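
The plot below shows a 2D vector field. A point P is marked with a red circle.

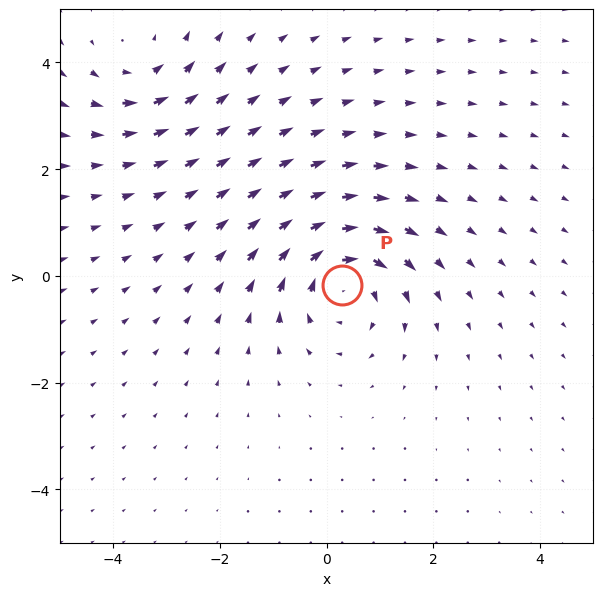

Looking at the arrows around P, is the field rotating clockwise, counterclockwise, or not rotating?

clockwise

Near P at (0.3, -0.2) the arrows circulate clockwise. The curl (z-component) there is about -5; negative curl means clockwise rotation.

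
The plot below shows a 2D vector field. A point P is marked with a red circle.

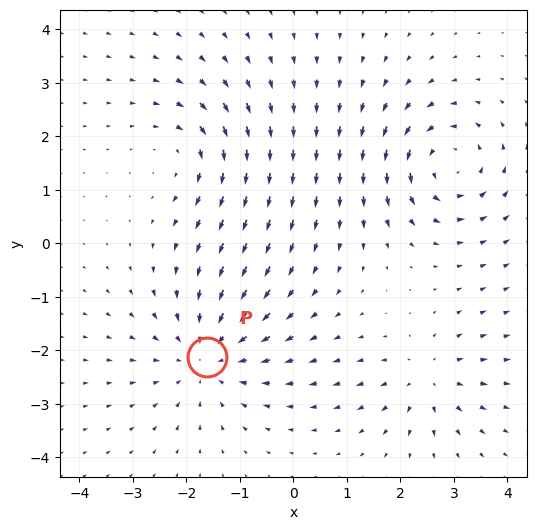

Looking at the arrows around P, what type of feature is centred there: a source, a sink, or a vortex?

At P (-1.6, -2.1) the arrows converge inward. Divergence about -4, curl ≈0 — negative divergence with near-zero curl is a sink.

sink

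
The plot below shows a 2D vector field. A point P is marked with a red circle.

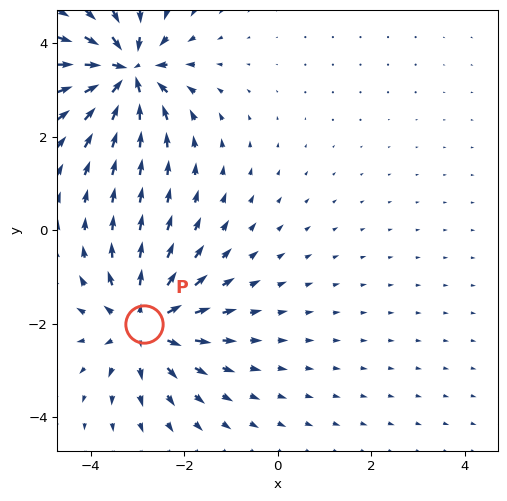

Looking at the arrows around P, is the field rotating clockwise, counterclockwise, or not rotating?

Near P at (-2.9, -2.0) the arrows show no circulation. The curl there is ≈0.

not rotating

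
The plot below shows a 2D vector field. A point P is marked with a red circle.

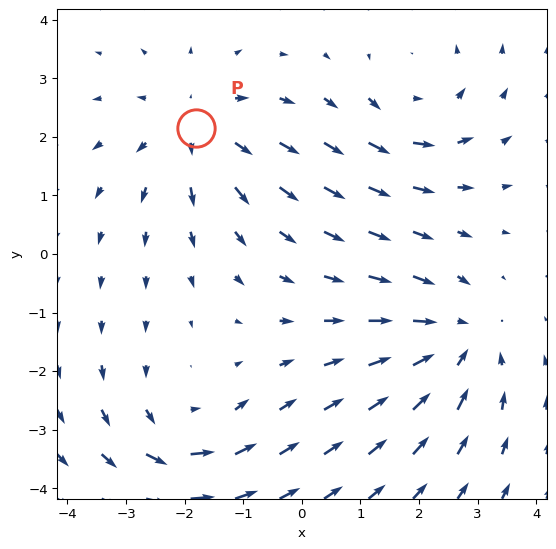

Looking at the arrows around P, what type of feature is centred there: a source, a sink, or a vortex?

source

At P (-1.8, 2.2) the arrows spread outward. Divergence about +4, curl ≈0 — positive divergence with near-zero curl is a source.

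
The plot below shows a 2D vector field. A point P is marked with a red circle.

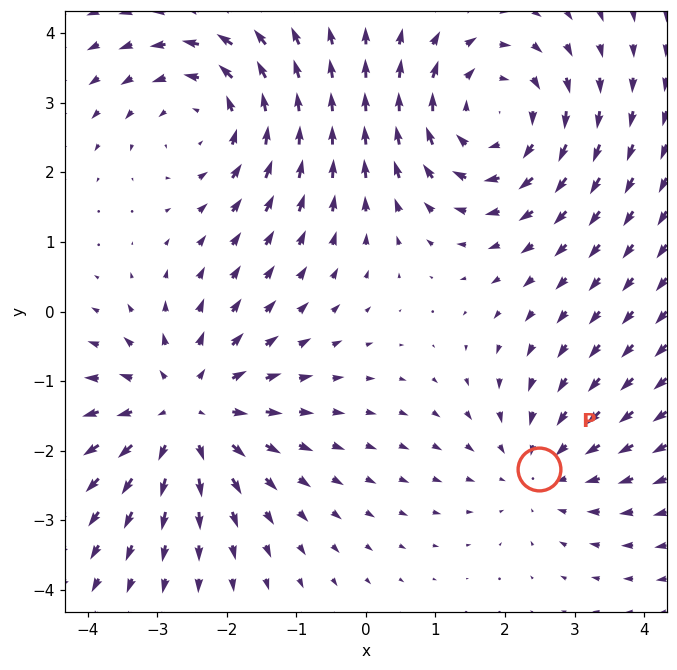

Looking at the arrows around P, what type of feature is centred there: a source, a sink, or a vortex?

sink

At P (2.5, -2.3) the arrows converge inward. Divergence about -2, curl ≈0 — negative divergence with near-zero curl is a sink.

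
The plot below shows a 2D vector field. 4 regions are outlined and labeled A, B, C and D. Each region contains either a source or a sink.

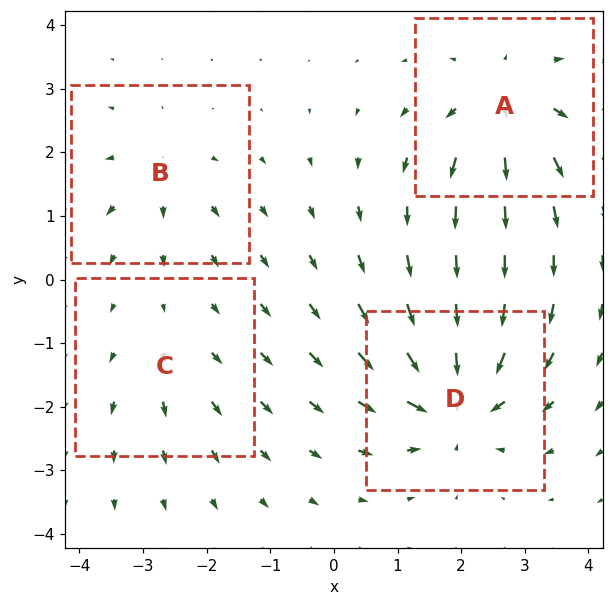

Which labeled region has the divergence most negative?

D

Divergence at each region's feature centre — A: about +6, B: about +4, C: about +2, D: about -8. Region D is most negative.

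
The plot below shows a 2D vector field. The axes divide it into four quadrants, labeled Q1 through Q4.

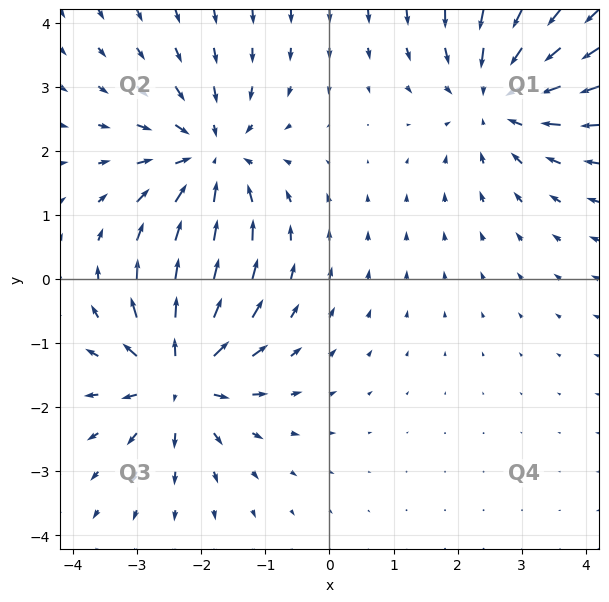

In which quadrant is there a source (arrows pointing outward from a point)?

Q3

The source sits at approximately (-2.3, -1.5), which lies in quadrant Q3. The divergence there is about +4, positive as expected for a source.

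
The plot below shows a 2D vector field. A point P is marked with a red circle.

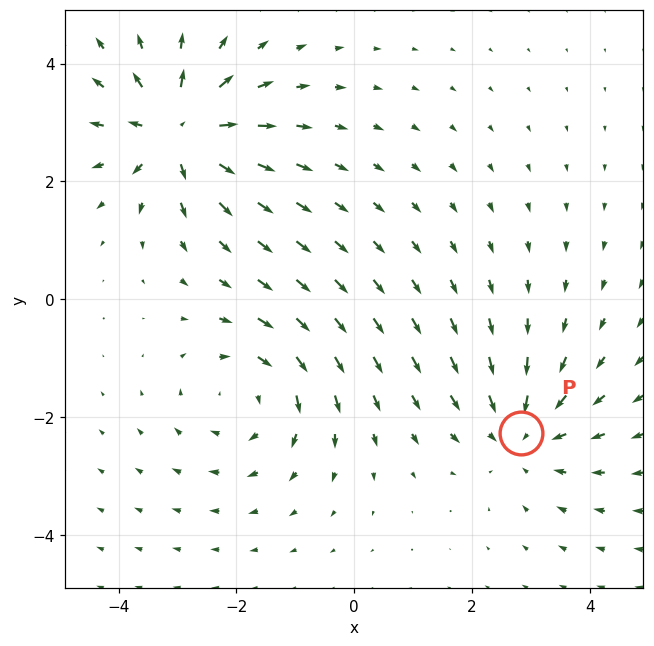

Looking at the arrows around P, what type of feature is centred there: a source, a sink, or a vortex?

sink

At P (2.8, -2.3) the arrows converge inward. Divergence about -4, curl ≈0 — negative divergence with near-zero curl is a sink.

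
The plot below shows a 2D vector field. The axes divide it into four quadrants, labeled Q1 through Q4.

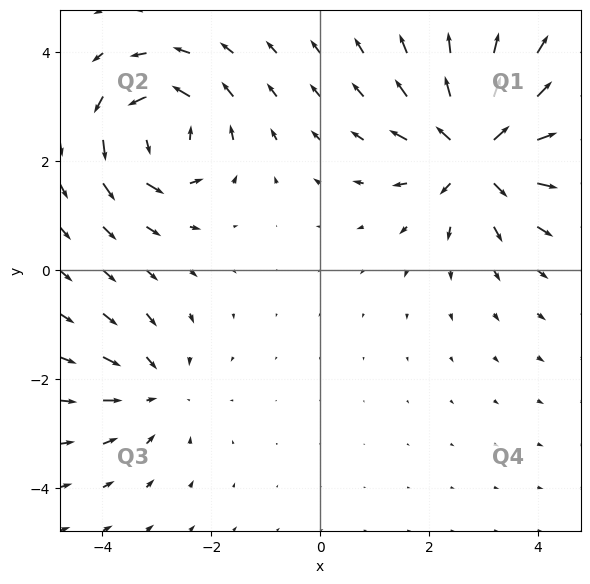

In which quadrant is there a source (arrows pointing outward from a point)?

Q1

The source sits at approximately (2.9, 2.2), which lies in quadrant Q1. The divergence there is about +5, positive as expected for a source.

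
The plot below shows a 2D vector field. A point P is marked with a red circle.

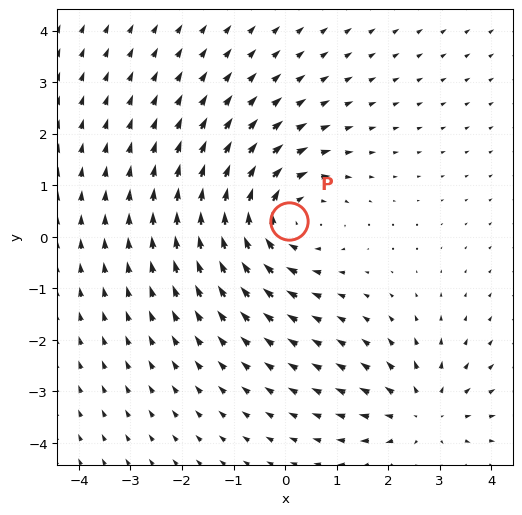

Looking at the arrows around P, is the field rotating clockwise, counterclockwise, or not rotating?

Near P at (0.1, 0.3) the arrows circulate clockwise. The curl (z-component) there is about -4; negative curl means clockwise rotation.

clockwise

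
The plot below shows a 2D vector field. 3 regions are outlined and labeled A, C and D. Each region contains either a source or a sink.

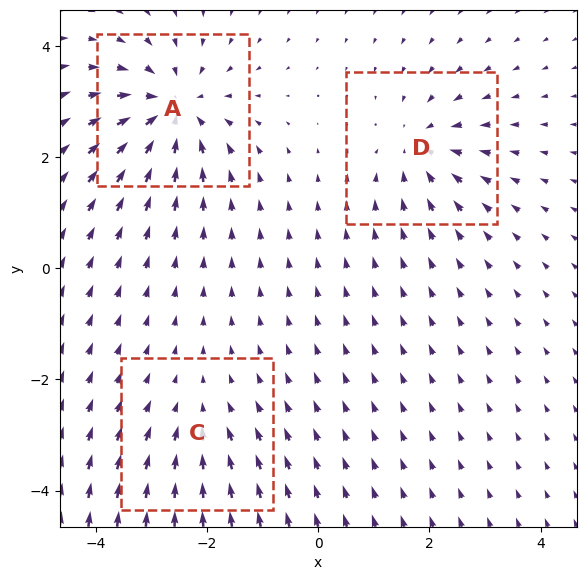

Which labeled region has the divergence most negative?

Divergence at each region's feature centre — A: about -5, C: about -2, D: about -4. Region A is most negative.

A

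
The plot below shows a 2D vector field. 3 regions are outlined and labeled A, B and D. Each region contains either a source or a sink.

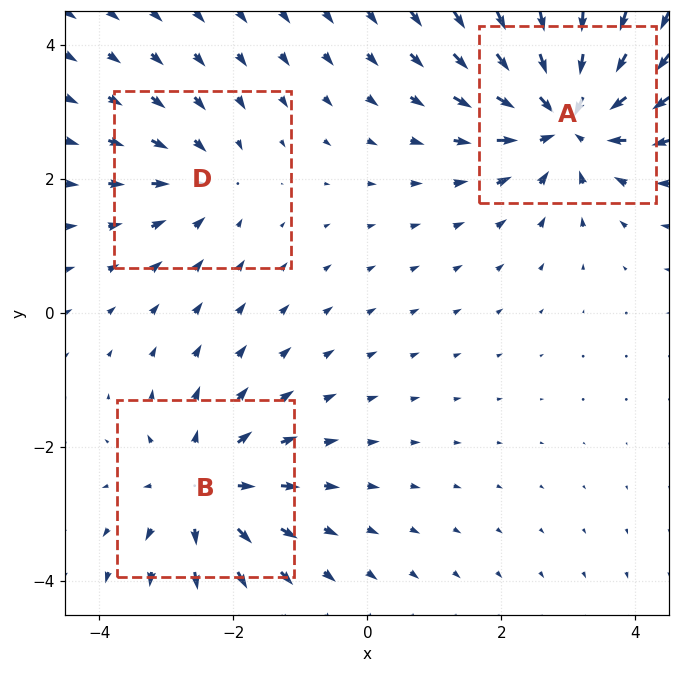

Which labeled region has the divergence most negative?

A

Divergence at each region's feature centre — A: about -5, B: about +4, D: about -2. Region A is most negative.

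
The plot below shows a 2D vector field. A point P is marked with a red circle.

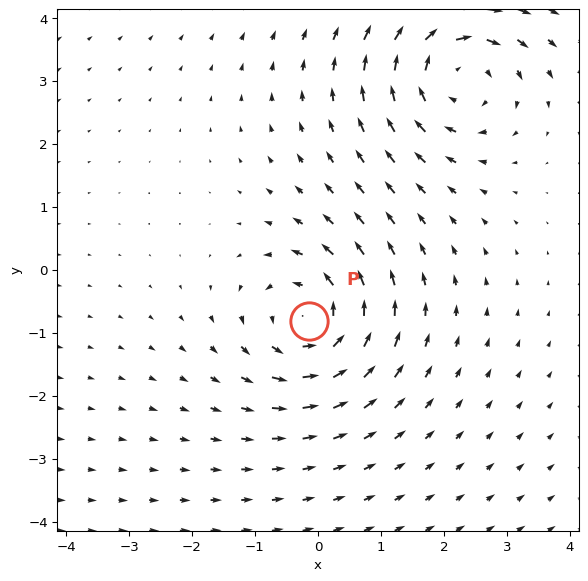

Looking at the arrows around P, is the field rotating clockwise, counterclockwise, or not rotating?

counterclockwise

Near P at (-0.1, -0.8) the arrows circulate counterclockwise. The curl (z-component) there is about +4; positive curl means counterclockwise rotation.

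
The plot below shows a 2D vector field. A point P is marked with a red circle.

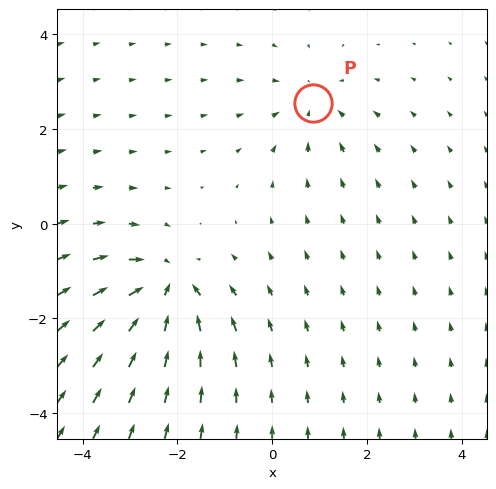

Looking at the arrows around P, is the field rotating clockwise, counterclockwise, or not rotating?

not rotating

Near P at (0.9, 2.5) the arrows show no circulation. The curl there is ≈0.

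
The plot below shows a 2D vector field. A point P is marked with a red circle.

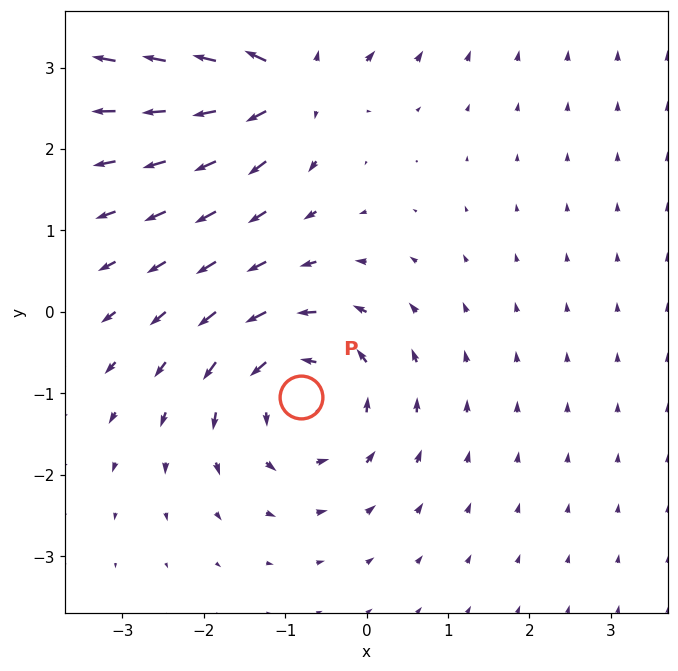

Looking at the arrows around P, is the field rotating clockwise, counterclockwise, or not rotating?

Near P at (-0.8, -1.0) the arrows circulate counterclockwise. The curl (z-component) there is about +4; positive curl means counterclockwise rotation.

counterclockwise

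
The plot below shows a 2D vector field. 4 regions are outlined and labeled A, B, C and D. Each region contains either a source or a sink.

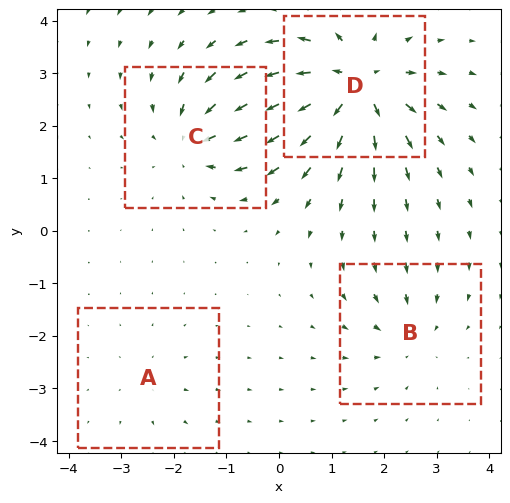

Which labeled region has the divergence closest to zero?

A

Divergence at each region's feature centre — A: about +2, B: about -4, C: about -6, D: about +9. Region A is closest to zero.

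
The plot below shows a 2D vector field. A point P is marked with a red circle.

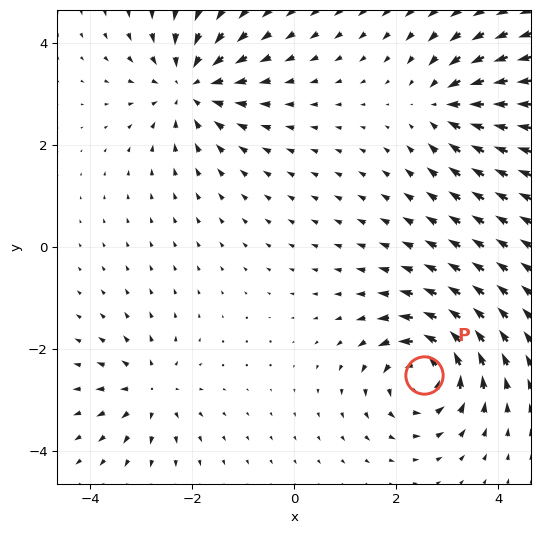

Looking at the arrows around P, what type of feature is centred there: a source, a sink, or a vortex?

vortex

At P (2.5, -2.5) the arrows circulate counterclockwise. Divergence ≈0, curl about +7 — near-zero divergence with nonzero curl is a vortex.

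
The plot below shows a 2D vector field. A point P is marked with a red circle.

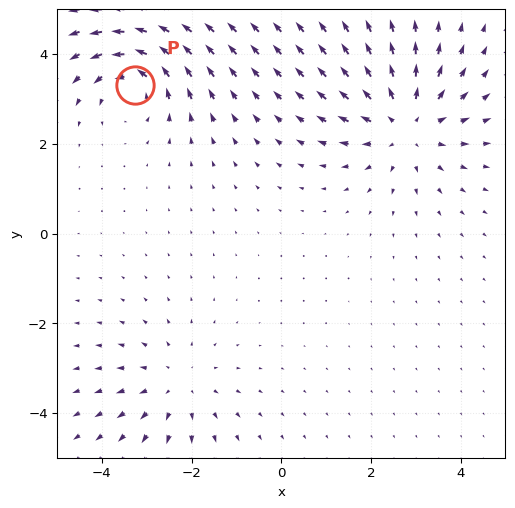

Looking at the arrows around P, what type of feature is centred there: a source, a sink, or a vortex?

At P (-3.3, 3.3) the arrows circulate counterclockwise. Divergence ≈0, curl about +5 — near-zero divergence with nonzero curl is a vortex.

vortex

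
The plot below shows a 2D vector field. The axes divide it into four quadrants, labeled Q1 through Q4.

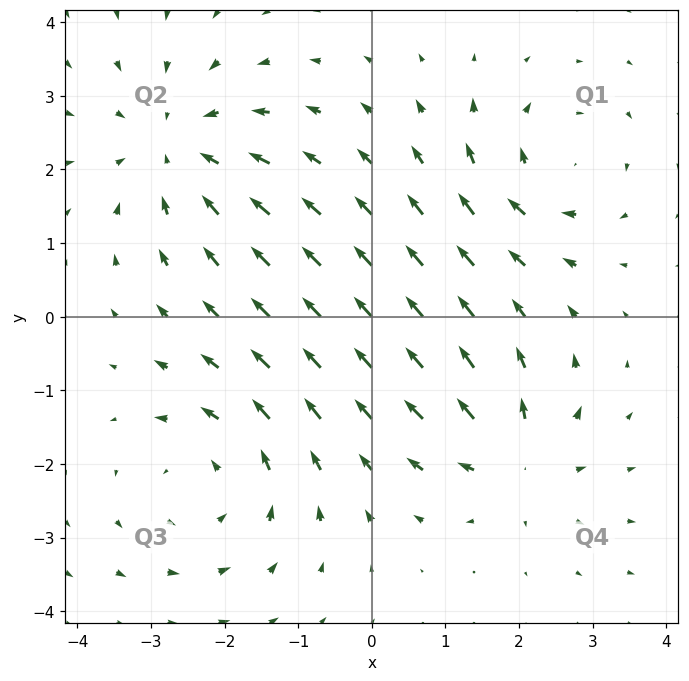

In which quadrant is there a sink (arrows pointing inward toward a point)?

The sink sits at approximately (-2.6, 2.3), which lies in quadrant Q2. The divergence there is about -4, negative as expected for a sink.

Q2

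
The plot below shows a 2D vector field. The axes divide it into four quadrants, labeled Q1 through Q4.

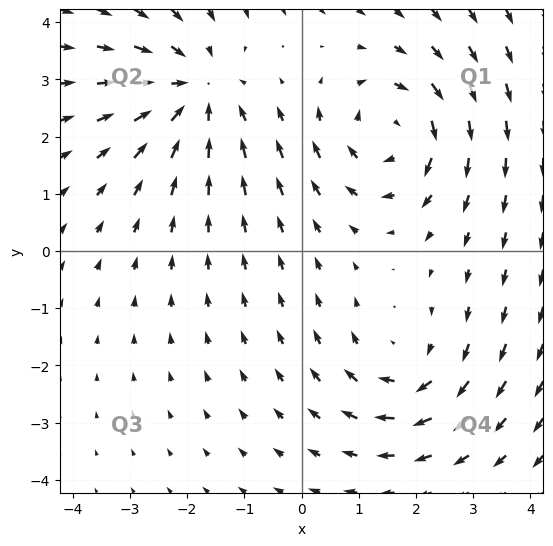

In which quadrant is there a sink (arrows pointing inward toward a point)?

The sink sits at approximately (-1.9, 2.8), which lies in quadrant Q2. The divergence there is about -4, negative as expected for a sink.

Q2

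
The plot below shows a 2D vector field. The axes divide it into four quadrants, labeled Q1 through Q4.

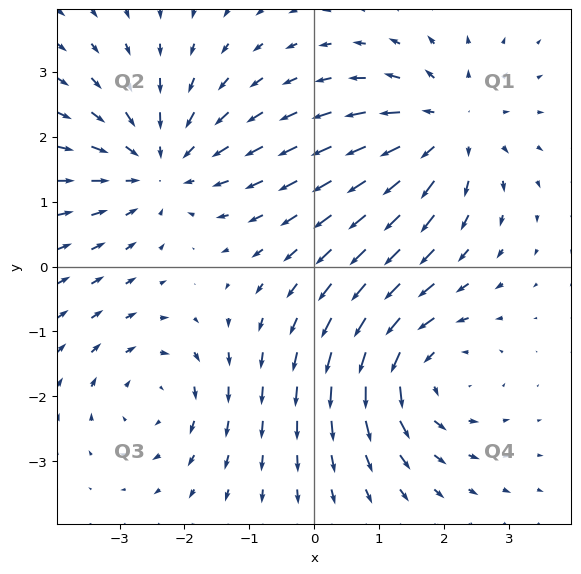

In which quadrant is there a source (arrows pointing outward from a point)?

The source sits at approximately (2.0, 2.1), which lies in quadrant Q1. The divergence there is about +4, positive as expected for a source.

Q1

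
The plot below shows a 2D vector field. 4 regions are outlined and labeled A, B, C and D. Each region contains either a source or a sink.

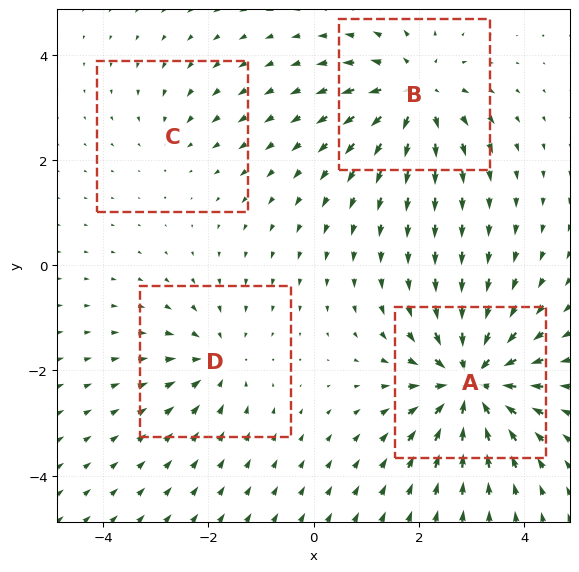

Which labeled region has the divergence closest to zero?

C

Divergence at each region's feature centre — A: about -8, B: about +6, C: about -2, D: about -4. Region C is closest to zero.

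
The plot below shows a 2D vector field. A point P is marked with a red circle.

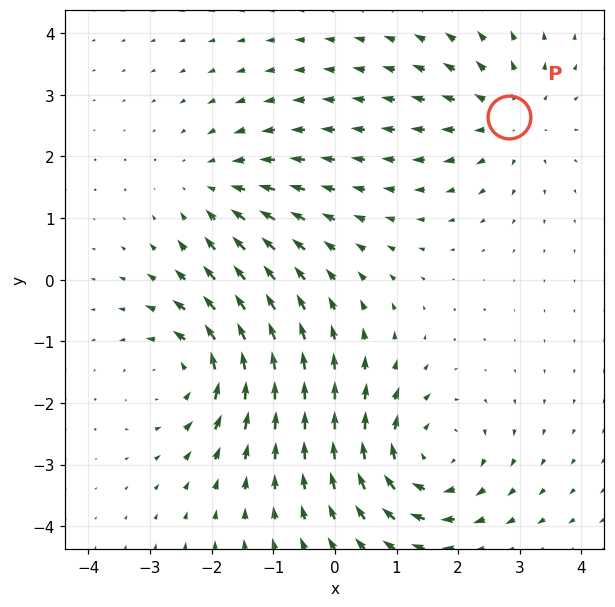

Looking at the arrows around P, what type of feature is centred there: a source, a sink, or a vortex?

At P (2.8, 2.6) the arrows spread outward. Divergence about +4, curl ≈0 — positive divergence with near-zero curl is a source.

source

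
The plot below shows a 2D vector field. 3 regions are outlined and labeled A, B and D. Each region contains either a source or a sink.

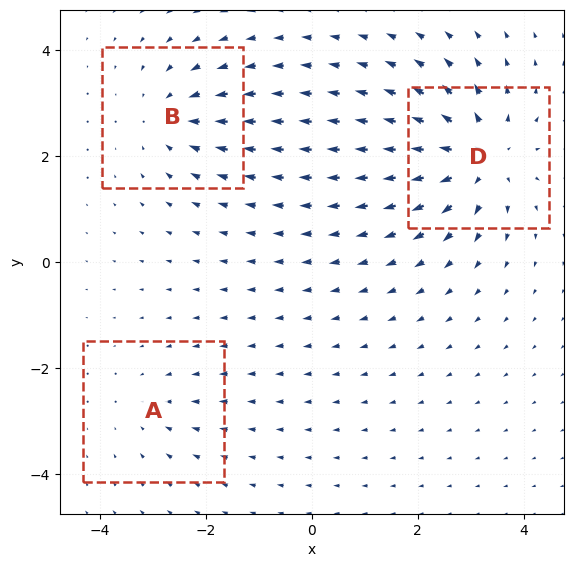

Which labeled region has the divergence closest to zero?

Divergence at each region's feature centre — A: about -2, B: about -3, D: about +5. Region A is closest to zero.

A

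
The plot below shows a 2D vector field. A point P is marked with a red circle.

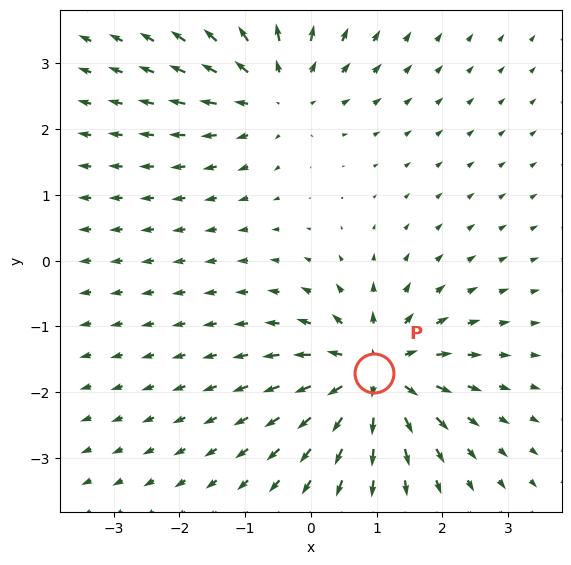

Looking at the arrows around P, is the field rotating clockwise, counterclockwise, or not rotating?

Near P at (1.0, -1.7) the arrows show no circulation. The curl there is ≈0.

not rotating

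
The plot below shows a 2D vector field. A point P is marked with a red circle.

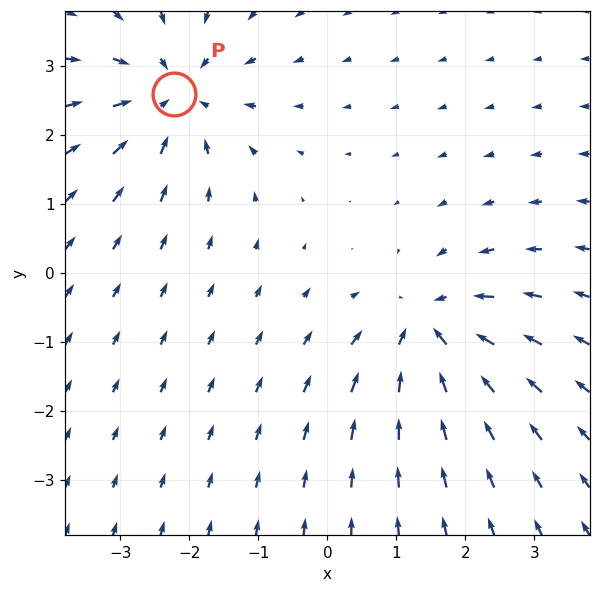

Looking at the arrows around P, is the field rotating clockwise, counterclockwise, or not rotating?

not rotating

Near P at (-2.2, 2.6) the arrows show no circulation. The curl there is ≈0.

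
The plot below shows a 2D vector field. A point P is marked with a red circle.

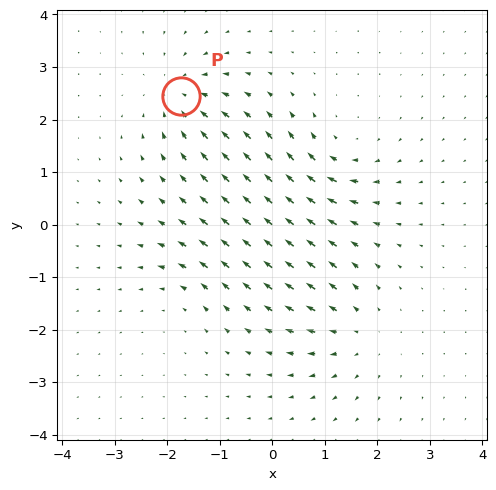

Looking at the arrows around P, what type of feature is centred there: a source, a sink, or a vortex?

sink

At P (-1.7, 2.4) the arrows converge inward. Divergence about -5, curl ≈0 — negative divergence with near-zero curl is a sink.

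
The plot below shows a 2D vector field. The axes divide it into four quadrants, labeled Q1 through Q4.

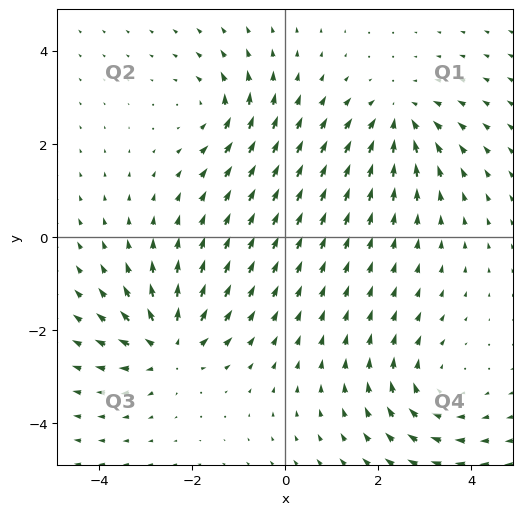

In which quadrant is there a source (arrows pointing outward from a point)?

The source sits at approximately (-2.5, -2.3), which lies in quadrant Q3. The divergence there is about +5, positive as expected for a source.

Q3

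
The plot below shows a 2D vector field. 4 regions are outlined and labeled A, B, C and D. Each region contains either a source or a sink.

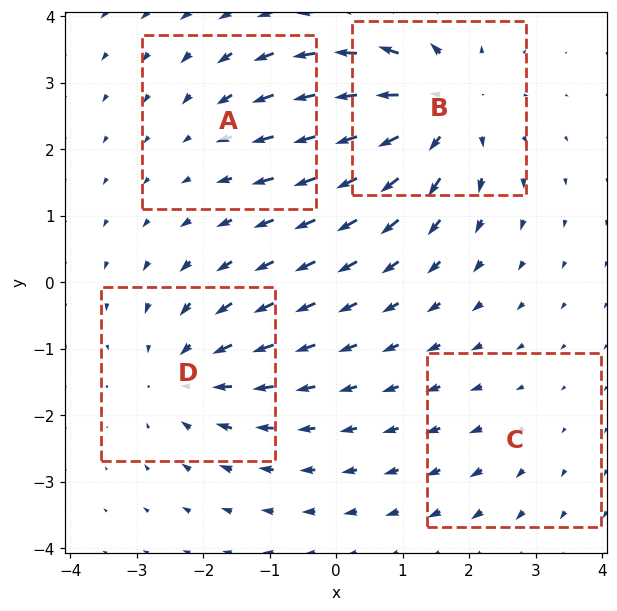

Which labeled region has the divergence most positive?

Divergence at each region's feature centre — A: about -3, B: about +6, C: about +2, D: about -4. Region B is most positive.

B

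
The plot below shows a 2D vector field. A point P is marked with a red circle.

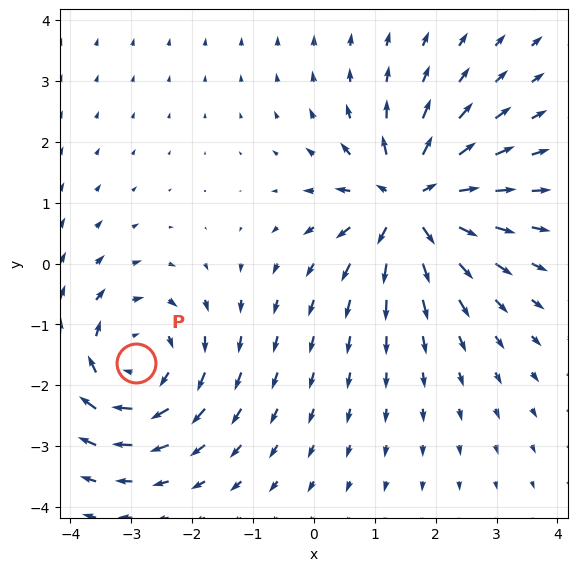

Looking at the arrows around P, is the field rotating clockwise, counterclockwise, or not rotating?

Near P at (-2.9, -1.6) the arrows circulate clockwise. The curl (z-component) there is about -4; negative curl means clockwise rotation.

clockwise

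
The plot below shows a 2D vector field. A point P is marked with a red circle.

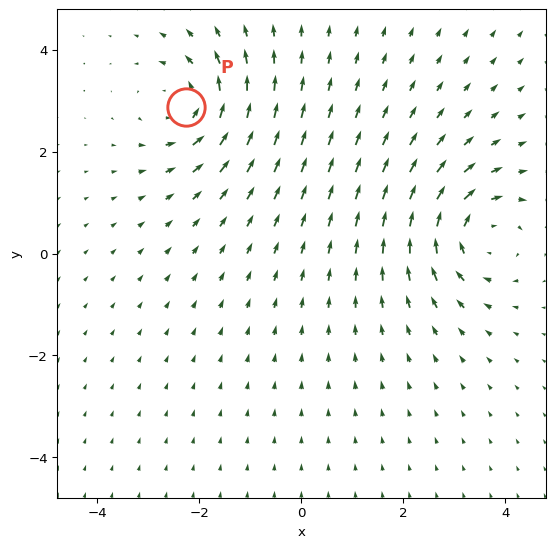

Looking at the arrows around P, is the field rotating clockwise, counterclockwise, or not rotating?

counterclockwise

Near P at (-2.3, 2.9) the arrows circulate counterclockwise. The curl (z-component) there is about +5; positive curl means counterclockwise rotation.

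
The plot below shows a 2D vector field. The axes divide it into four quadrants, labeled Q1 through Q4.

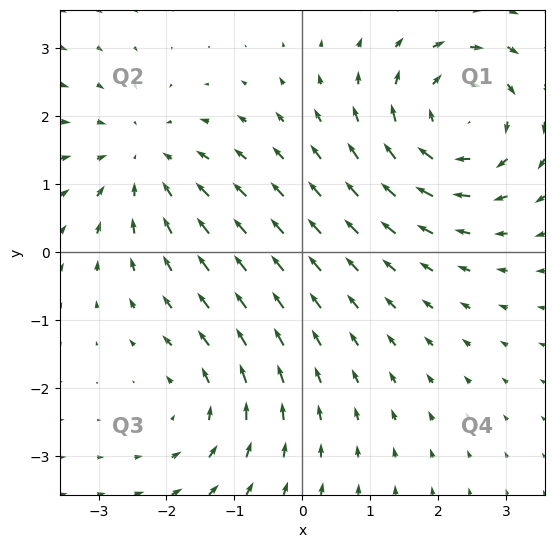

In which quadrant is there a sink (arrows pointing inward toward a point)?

The sink sits at approximately (-2.3, 1.3), which lies in quadrant Q2. The divergence there is about -3, negative as expected for a sink.

Q2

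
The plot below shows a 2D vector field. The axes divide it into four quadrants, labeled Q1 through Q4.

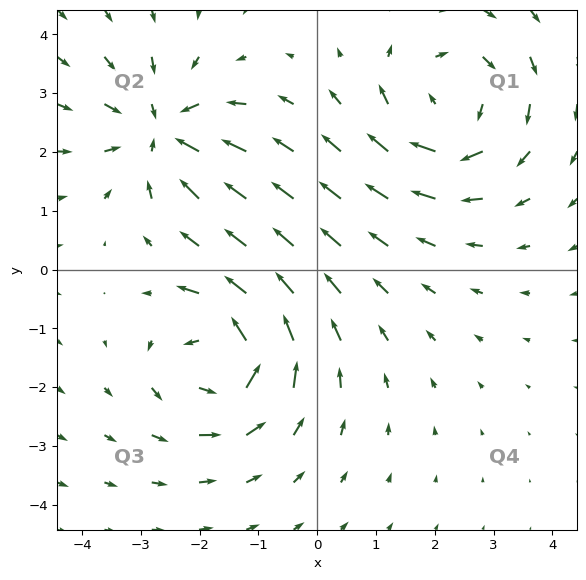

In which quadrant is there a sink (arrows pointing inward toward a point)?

Q2

The sink sits at approximately (-2.6, 2.3), which lies in quadrant Q2. The divergence there is about -5, negative as expected for a sink.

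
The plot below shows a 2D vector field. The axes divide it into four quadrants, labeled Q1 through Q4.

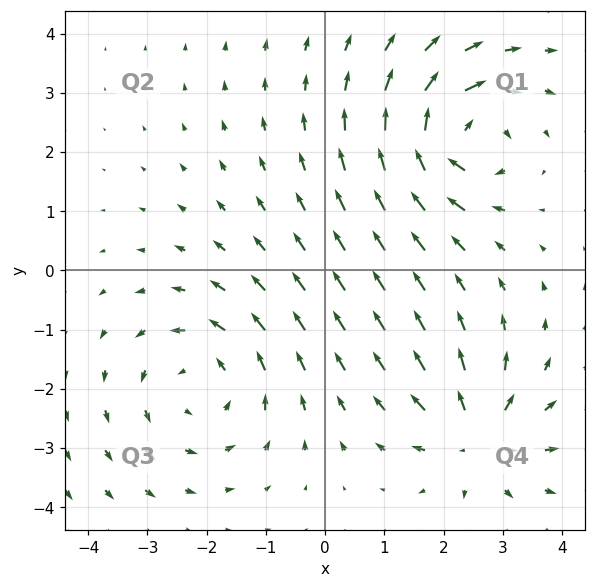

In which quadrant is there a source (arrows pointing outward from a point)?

Q4

The source sits at approximately (2.6, -2.8), which lies in quadrant Q4. The divergence there is about +4, positive as expected for a source.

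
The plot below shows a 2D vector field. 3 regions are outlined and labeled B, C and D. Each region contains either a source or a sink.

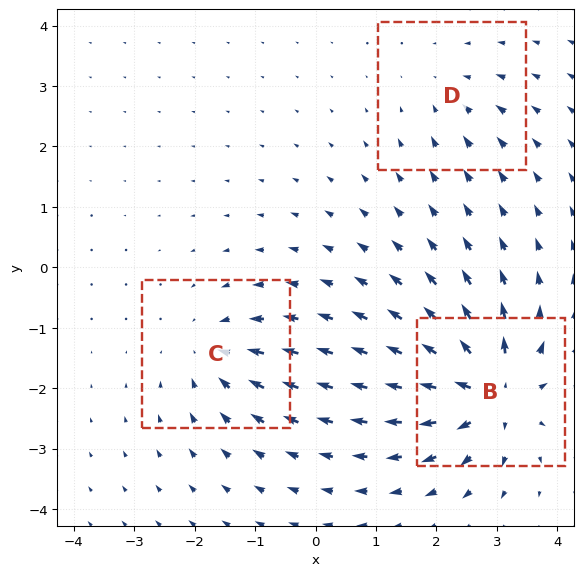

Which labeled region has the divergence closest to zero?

Divergence at each region's feature centre — B: about +6, C: about -4, D: about -2. Region D is closest to zero.

D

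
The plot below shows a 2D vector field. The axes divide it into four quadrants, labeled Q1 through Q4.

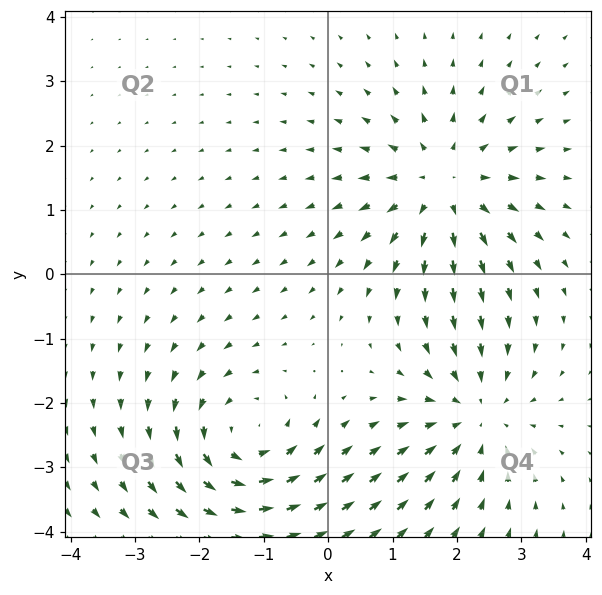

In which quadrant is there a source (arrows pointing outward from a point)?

Q1

The source sits at approximately (1.8, 1.4), which lies in quadrant Q1. The divergence there is about +5, positive as expected for a source.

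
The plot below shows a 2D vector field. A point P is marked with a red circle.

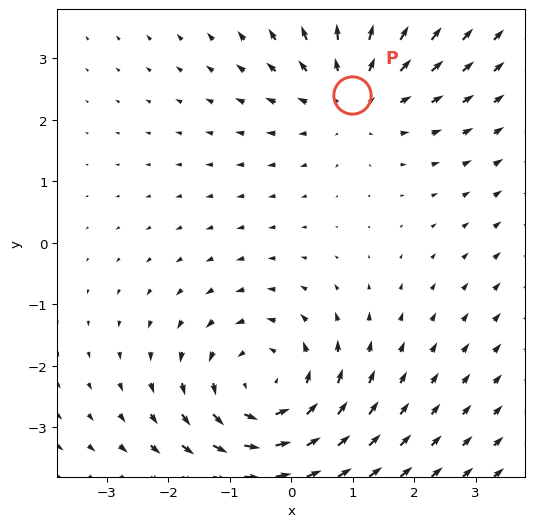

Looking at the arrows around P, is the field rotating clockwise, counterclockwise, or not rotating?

Near P at (1.0, 2.4) the arrows show no circulation. The curl there is ≈0.

not rotating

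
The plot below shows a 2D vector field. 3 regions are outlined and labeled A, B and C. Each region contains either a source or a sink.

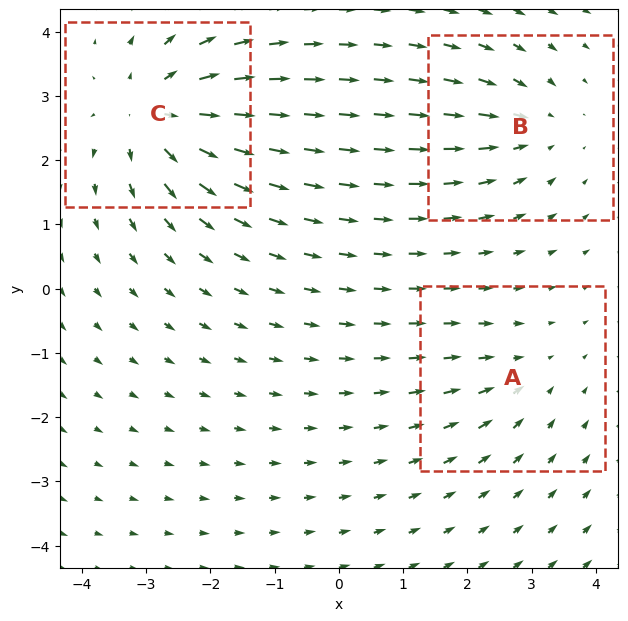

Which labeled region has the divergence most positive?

C

Divergence at each region's feature centre — A: about -2, B: about -3, C: about +5. Region C is most positive.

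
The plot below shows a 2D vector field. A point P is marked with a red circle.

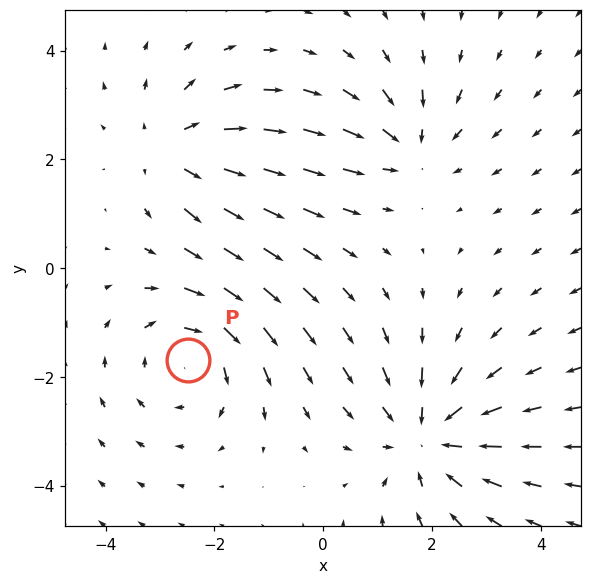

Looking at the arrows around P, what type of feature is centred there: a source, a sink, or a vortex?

vortex

At P (-2.5, -1.7) the arrows circulate clockwise. Divergence ≈0, curl about -3 — near-zero divergence with nonzero curl is a vortex.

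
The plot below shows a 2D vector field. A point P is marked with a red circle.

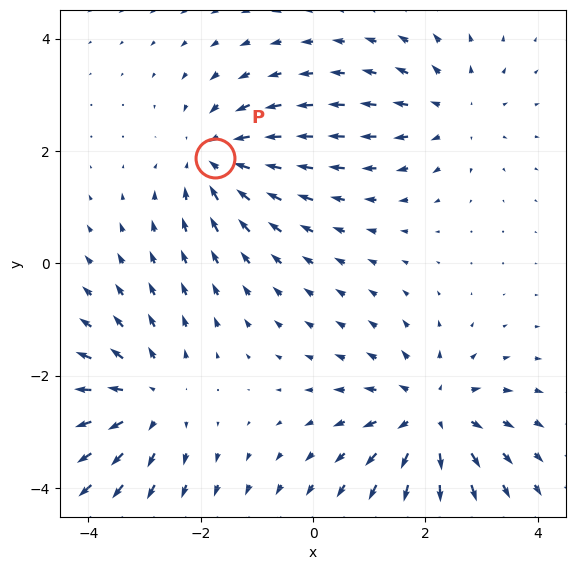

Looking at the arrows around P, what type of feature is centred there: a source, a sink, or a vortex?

At P (-1.7, 1.9) the arrows converge inward. Divergence about -5, curl ≈0 — negative divergence with near-zero curl is a sink.

sink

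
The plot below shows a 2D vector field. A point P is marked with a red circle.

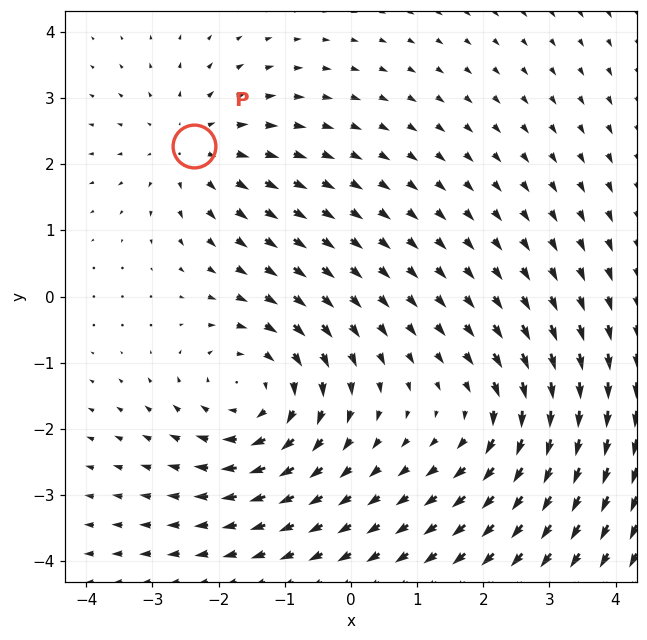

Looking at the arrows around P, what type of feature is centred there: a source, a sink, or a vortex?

At P (-2.4, 2.3) the arrows spread outward. Divergence about +3, curl ≈0 — positive divergence with near-zero curl is a source.

source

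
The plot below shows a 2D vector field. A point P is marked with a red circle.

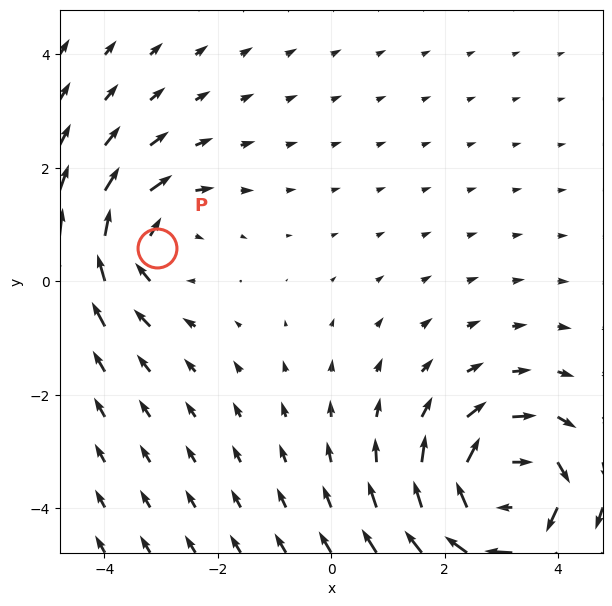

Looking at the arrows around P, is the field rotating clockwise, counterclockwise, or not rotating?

clockwise

Near P at (-3.1, 0.6) the arrows circulate clockwise. The curl (z-component) there is about -3; negative curl means clockwise rotation.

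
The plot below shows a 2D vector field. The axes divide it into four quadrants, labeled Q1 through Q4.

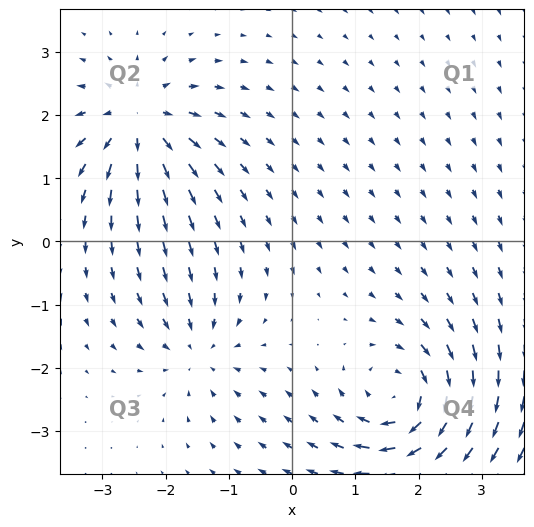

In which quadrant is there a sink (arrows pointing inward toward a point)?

Q3

The sink sits at approximately (-1.5, -1.7), which lies in quadrant Q3. The divergence there is about -4, negative as expected for a sink.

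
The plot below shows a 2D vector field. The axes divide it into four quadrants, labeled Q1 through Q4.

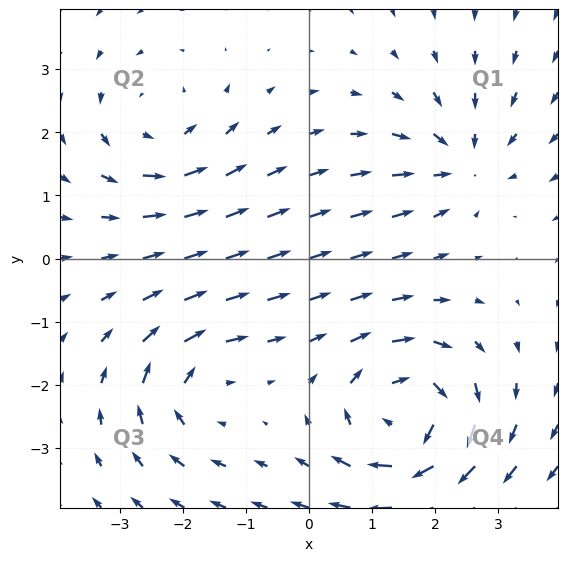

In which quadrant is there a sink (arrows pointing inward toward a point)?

The sink sits at approximately (2.4, 1.5), which lies in quadrant Q1. The divergence there is about -3, negative as expected for a sink.

Q1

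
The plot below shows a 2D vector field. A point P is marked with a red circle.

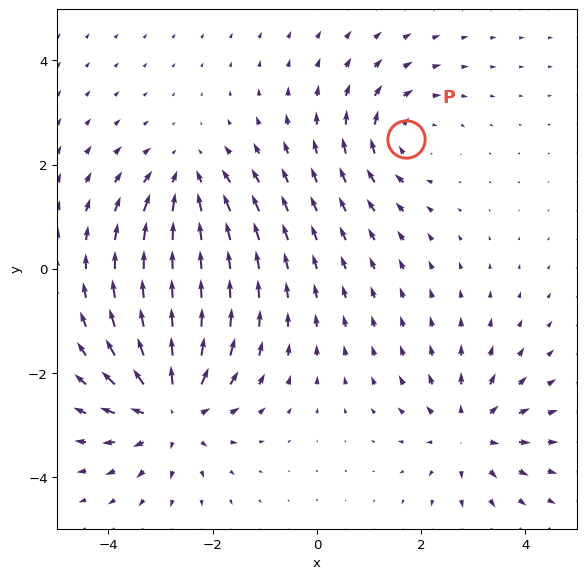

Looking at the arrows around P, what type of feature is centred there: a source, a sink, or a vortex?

At P (1.7, 2.5) the arrows circulate clockwise. Divergence ≈0, curl about -3 — near-zero divergence with nonzero curl is a vortex.

vortex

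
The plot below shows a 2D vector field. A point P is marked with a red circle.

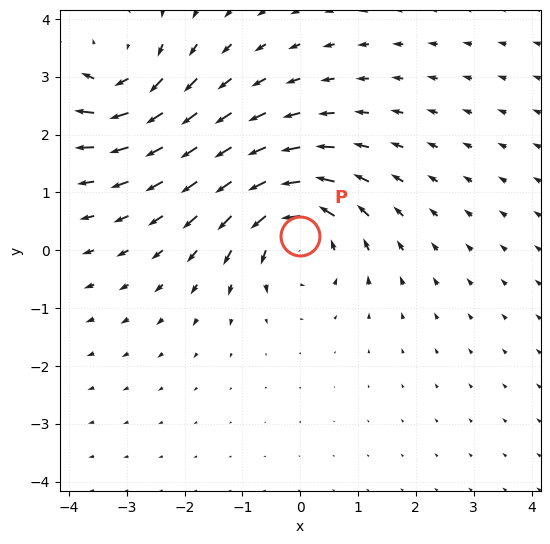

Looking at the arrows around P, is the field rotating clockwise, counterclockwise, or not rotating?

counterclockwise

Near P at (0.0, 0.2) the arrows circulate counterclockwise. The curl (z-component) there is about +3; positive curl means counterclockwise rotation.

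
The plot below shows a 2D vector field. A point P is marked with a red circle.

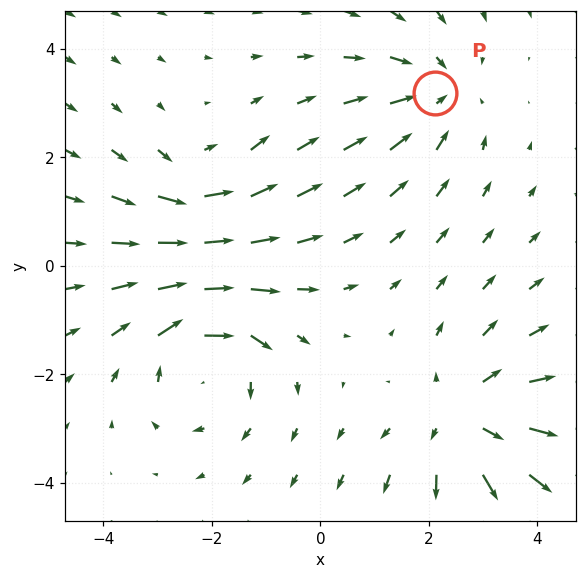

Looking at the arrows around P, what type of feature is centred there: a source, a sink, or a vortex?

sink

At P (2.1, 3.2) the arrows converge inward. Divergence about -3, curl ≈0 — negative divergence with near-zero curl is a sink.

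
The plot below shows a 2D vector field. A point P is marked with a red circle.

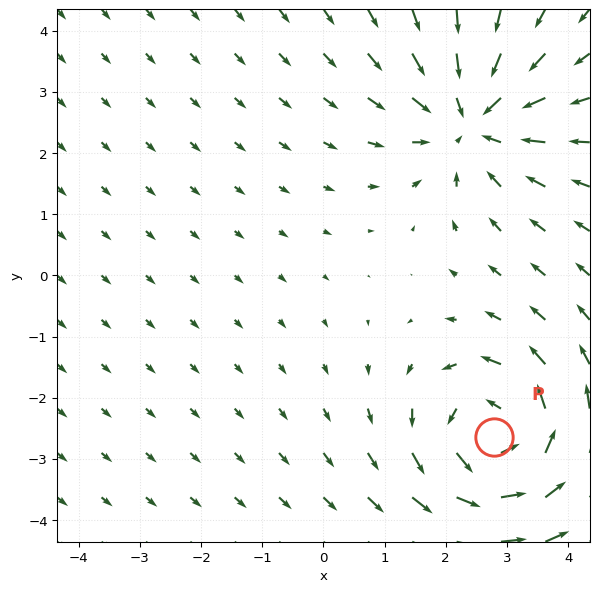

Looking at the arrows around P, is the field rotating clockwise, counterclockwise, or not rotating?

Near P at (2.8, -2.6) the arrows circulate counterclockwise. The curl (z-component) there is about +4; positive curl means counterclockwise rotation.

counterclockwise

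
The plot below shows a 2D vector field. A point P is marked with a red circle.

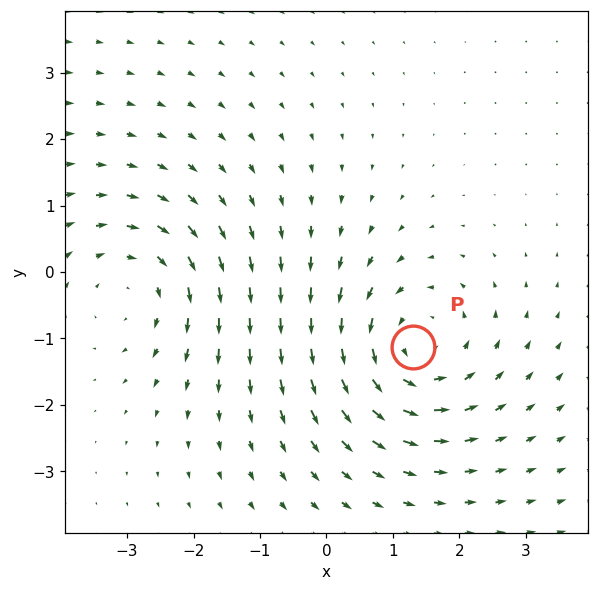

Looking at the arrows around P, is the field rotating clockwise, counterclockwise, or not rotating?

Near P at (1.3, -1.1) the arrows circulate counterclockwise. The curl (z-component) there is about +4; positive curl means counterclockwise rotation.

counterclockwise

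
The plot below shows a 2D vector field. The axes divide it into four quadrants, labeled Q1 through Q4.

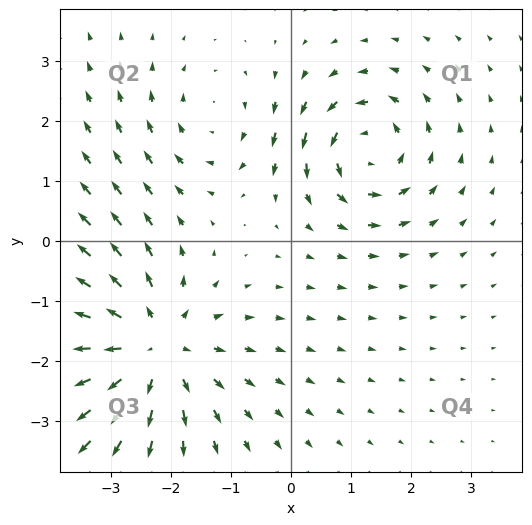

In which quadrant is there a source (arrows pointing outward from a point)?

Q3

The source sits at approximately (-2.3, -1.8), which lies in quadrant Q3. The divergence there is about +4, positive as expected for a source.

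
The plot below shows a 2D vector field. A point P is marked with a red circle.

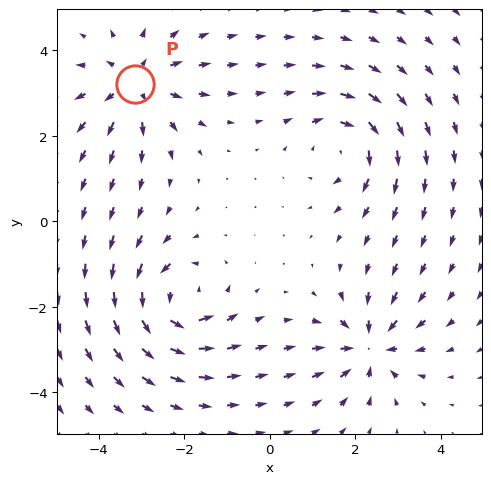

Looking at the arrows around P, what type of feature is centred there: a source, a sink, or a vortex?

At P (-3.1, 3.2) the arrows spread outward. Divergence about +5, curl ≈0 — positive divergence with near-zero curl is a source.

source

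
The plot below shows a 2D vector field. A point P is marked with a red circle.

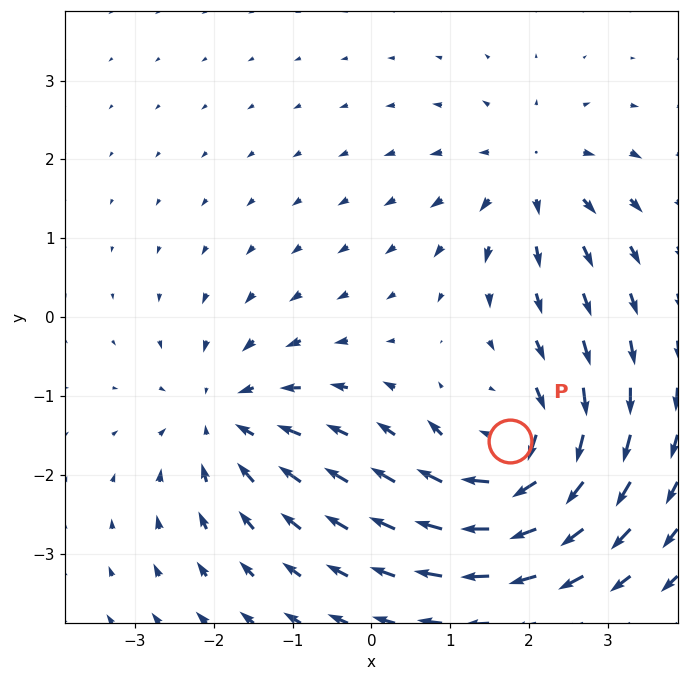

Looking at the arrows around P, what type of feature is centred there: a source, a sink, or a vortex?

vortex

At P (1.8, -1.6) the arrows circulate clockwise. Divergence ≈0, curl about -6 — near-zero divergence with nonzero curl is a vortex.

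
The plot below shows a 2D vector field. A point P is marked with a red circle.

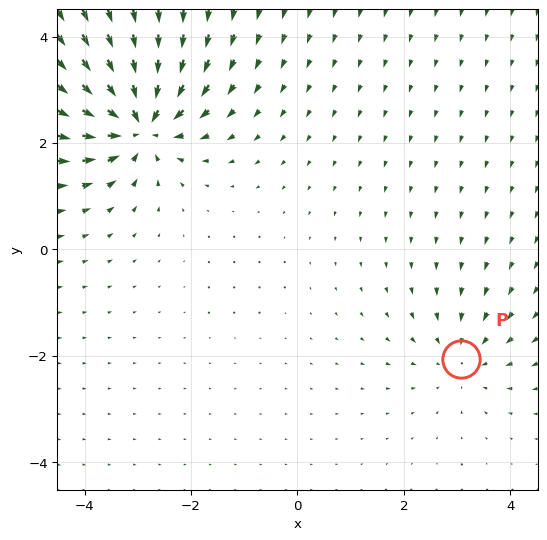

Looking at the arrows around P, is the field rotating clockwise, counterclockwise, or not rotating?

not rotating

Near P at (3.1, -2.1) the arrows show no circulation. The curl there is ≈0.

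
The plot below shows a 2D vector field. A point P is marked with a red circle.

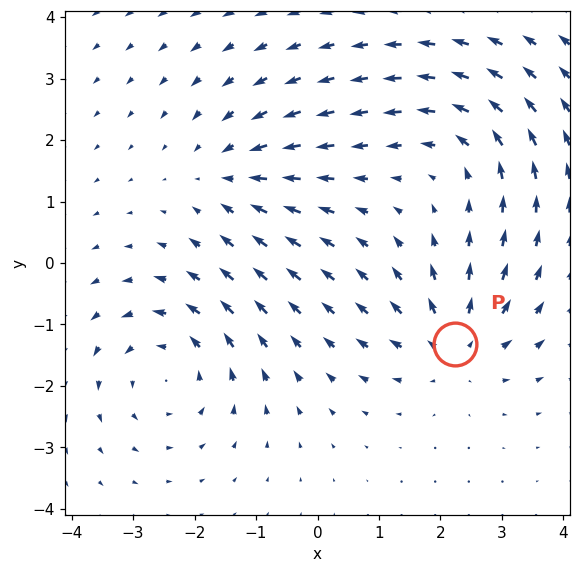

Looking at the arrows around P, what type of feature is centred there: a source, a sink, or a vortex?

source

At P (2.2, -1.3) the arrows spread outward. Divergence about +4, curl ≈0 — positive divergence with near-zero curl is a source.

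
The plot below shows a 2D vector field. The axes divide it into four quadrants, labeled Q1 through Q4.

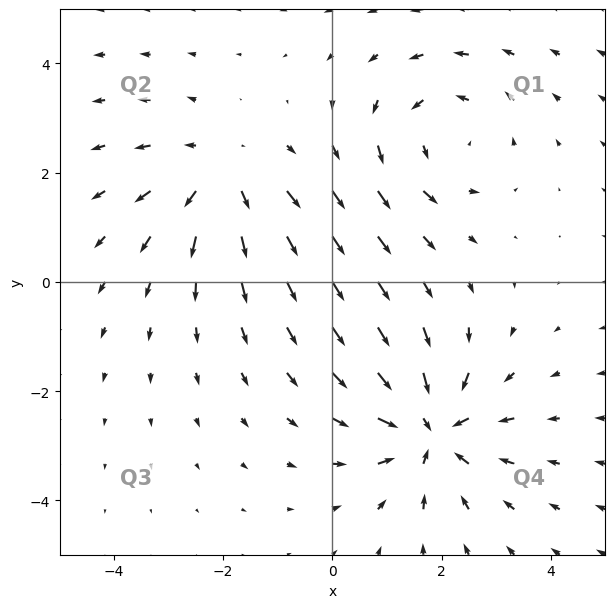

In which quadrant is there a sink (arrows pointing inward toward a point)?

The sink sits at approximately (1.8, -2.7), which lies in quadrant Q4. The divergence there is about -5, negative as expected for a sink.

Q4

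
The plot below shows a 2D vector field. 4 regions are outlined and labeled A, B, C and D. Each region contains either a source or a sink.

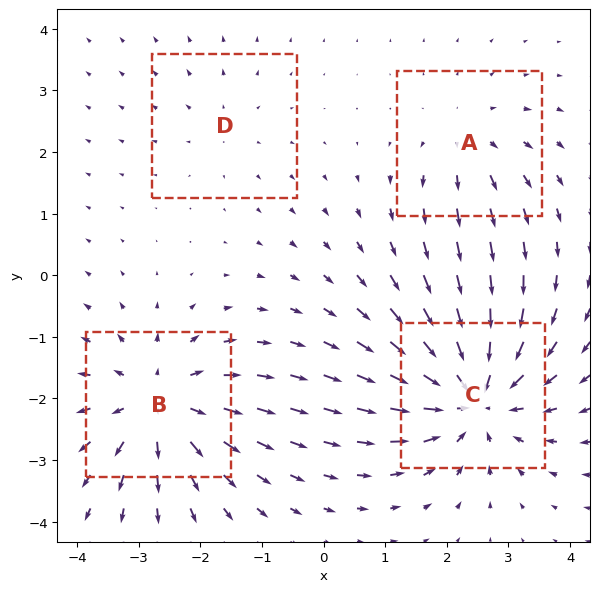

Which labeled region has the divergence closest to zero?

D

Divergence at each region's feature centre — A: about +3, B: about +6, C: about -7, D: about +2. Region D is closest to zero.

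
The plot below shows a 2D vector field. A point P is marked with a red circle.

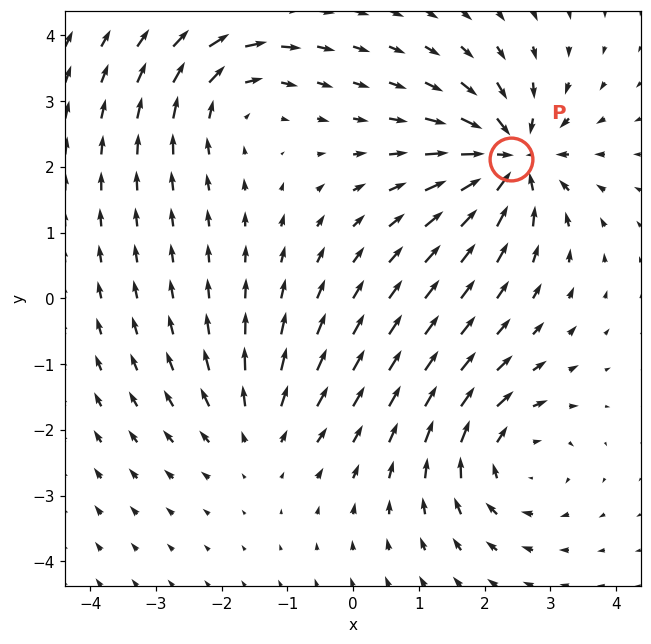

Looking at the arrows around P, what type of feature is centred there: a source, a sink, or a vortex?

sink

At P (2.4, 2.1) the arrows converge inward. Divergence about -6, curl ≈0 — negative divergence with near-zero curl is a sink.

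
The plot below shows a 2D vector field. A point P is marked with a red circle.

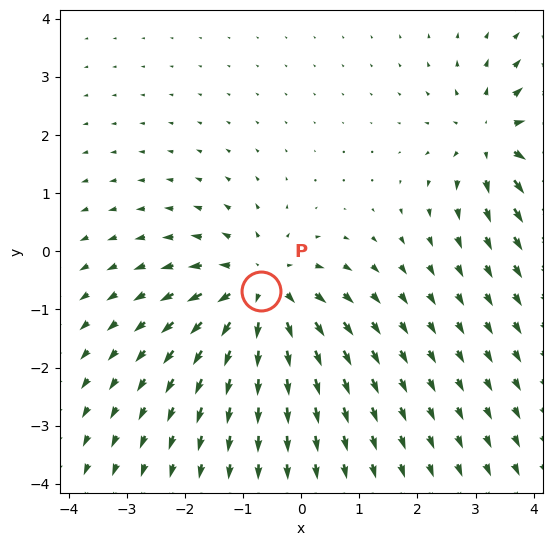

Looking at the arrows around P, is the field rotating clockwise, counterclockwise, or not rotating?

Near P at (-0.7, -0.7) the arrows show no circulation. The curl there is ≈0.

not rotating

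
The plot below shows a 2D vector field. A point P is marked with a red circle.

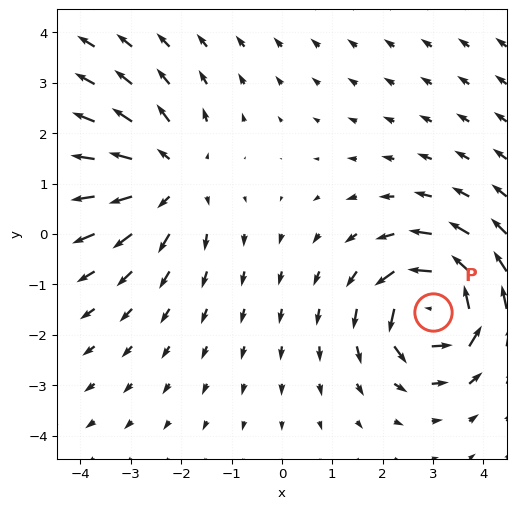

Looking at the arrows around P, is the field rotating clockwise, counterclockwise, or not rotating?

Near P at (3.0, -1.6) the arrows circulate counterclockwise. The curl (z-component) there is about +6; positive curl means counterclockwise rotation.

counterclockwise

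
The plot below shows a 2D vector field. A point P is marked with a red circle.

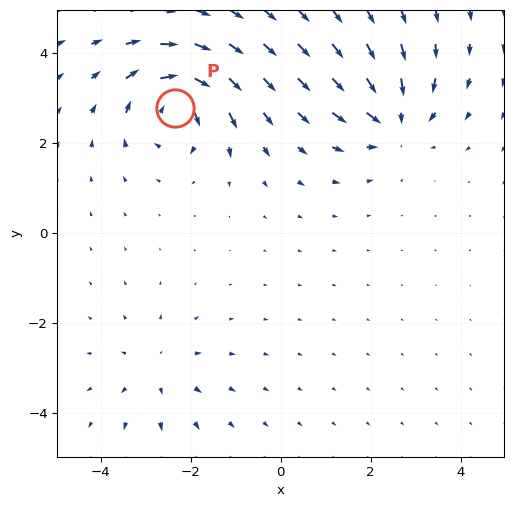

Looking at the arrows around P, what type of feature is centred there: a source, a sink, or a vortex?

vortex

At P (-2.4, 2.8) the arrows circulate clockwise. Divergence ≈0, curl about -6 — near-zero divergence with nonzero curl is a vortex.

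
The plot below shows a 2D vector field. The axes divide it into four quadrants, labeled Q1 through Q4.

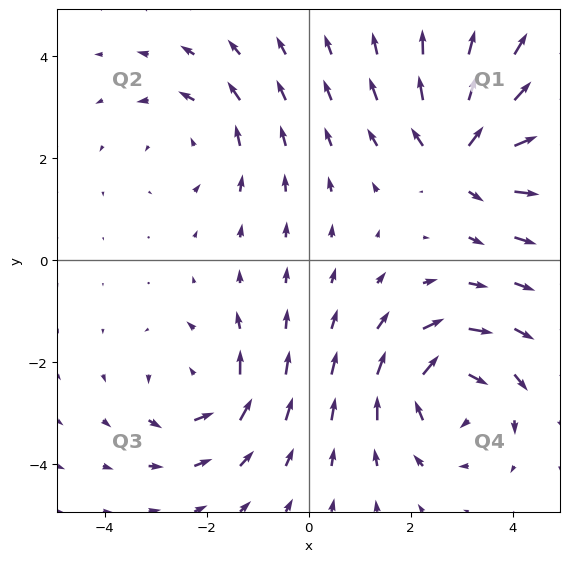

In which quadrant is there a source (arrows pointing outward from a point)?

Q1

The source sits at approximately (3.0, 2.0), which lies in quadrant Q1. The divergence there is about +6, positive as expected for a source.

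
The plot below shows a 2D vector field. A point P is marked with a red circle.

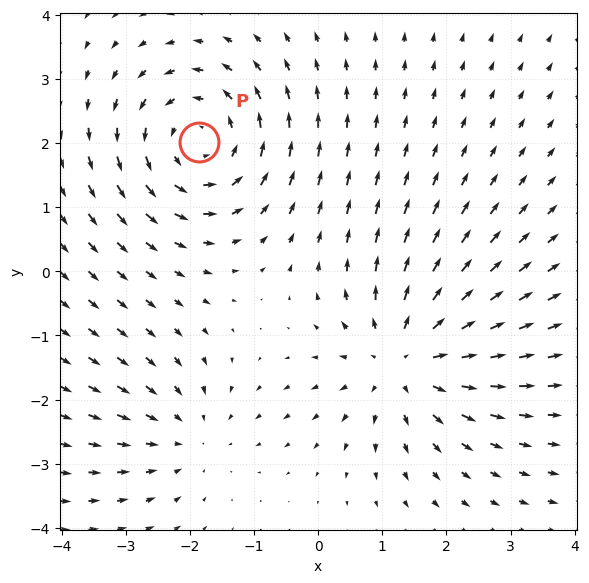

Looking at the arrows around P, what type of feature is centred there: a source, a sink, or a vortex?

At P (-1.9, 2.0) the arrows circulate counterclockwise. Divergence ≈0, curl about +4 — near-zero divergence with nonzero curl is a vortex.

vortex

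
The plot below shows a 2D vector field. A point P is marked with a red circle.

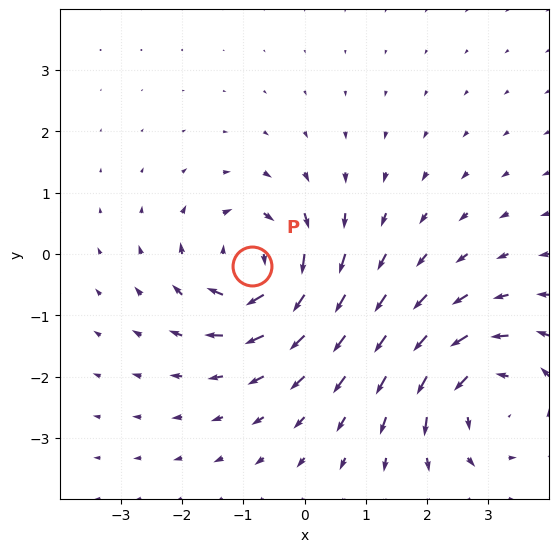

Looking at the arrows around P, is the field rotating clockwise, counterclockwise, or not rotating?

Near P at (-0.9, -0.2) the arrows circulate clockwise. The curl (z-component) there is about -7; negative curl means clockwise rotation.

clockwise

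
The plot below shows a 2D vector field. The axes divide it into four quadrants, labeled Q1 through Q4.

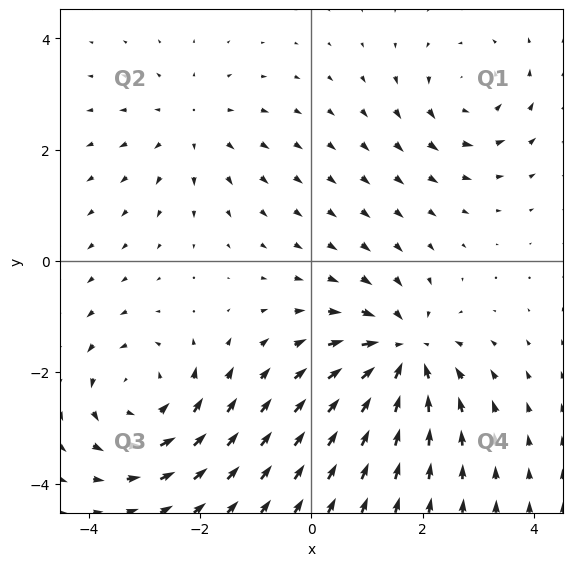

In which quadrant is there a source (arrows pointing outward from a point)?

The source sits at approximately (-2.2, 2.4), which lies in quadrant Q2. The divergence there is about +2, positive as expected for a source.

Q2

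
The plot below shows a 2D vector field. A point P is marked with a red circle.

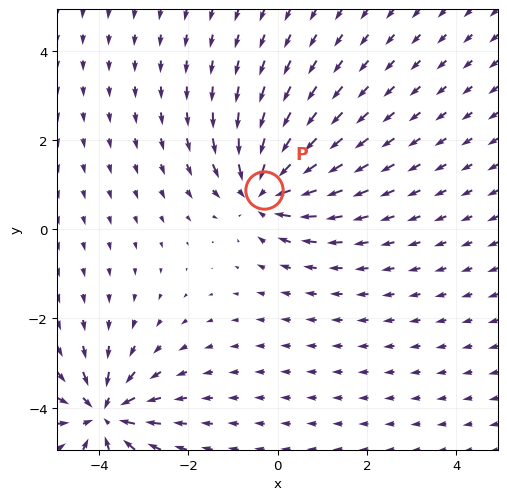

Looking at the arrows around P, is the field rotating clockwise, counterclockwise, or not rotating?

Near P at (-0.3, 0.9) the arrows show no circulation. The curl there is ≈0.

not rotating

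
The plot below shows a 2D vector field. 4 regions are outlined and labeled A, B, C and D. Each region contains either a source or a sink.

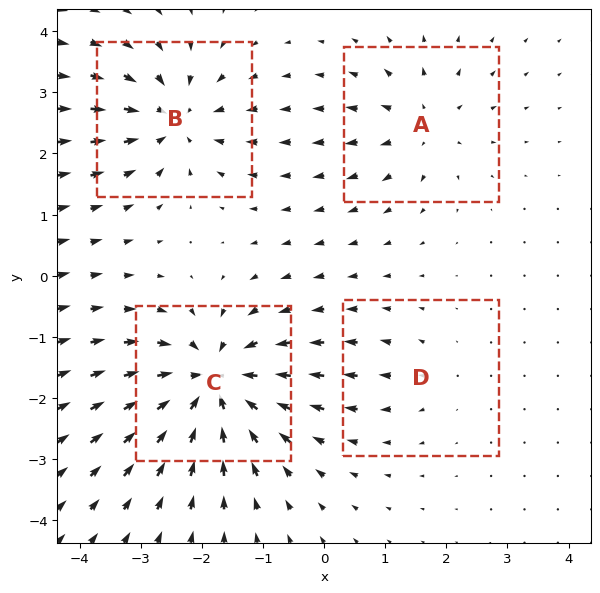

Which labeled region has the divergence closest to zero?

D

Divergence at each region's feature centre — A: about +4, B: about -6, C: about -8, D: about +2. Region D is closest to zero.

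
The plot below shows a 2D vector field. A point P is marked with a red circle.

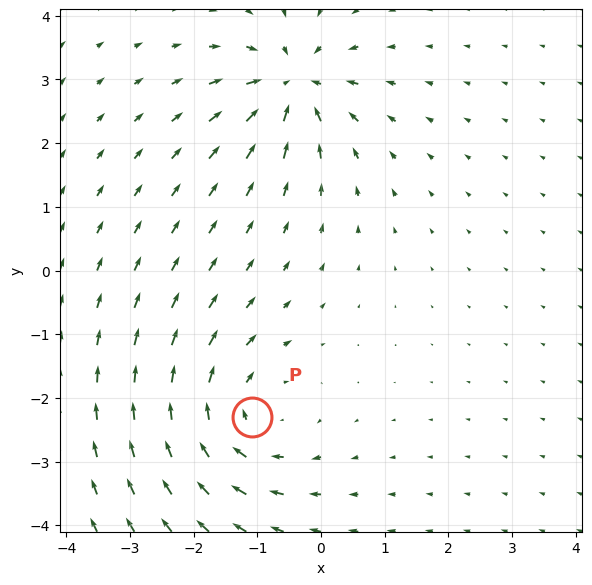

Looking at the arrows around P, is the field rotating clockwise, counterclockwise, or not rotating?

Near P at (-1.1, -2.3) the arrows circulate clockwise. The curl (z-component) there is about -3; negative curl means clockwise rotation.

clockwise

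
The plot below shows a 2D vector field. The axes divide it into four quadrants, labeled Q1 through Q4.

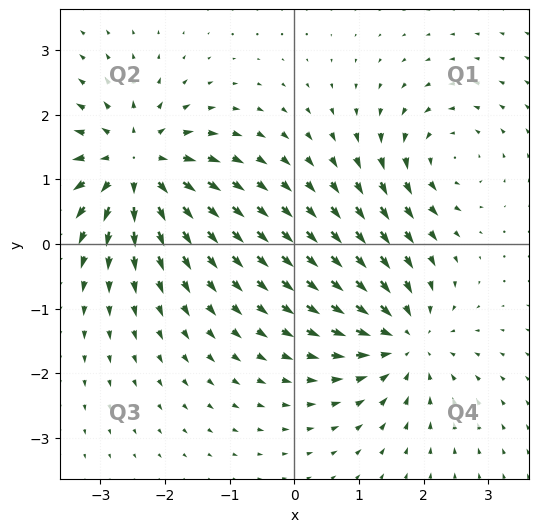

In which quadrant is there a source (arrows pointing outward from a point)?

The source sits at approximately (-2.5, 1.2), which lies in quadrant Q2. The divergence there is about +6, positive as expected for a source.

Q2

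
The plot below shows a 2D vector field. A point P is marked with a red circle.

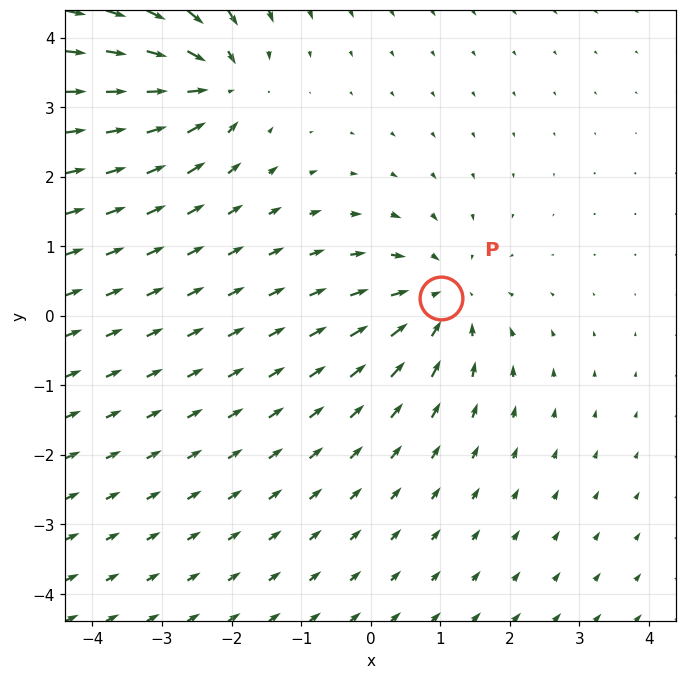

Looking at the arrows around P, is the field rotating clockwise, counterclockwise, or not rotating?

not rotating

Near P at (1.0, 0.3) the arrows show no circulation. The curl there is ≈0.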